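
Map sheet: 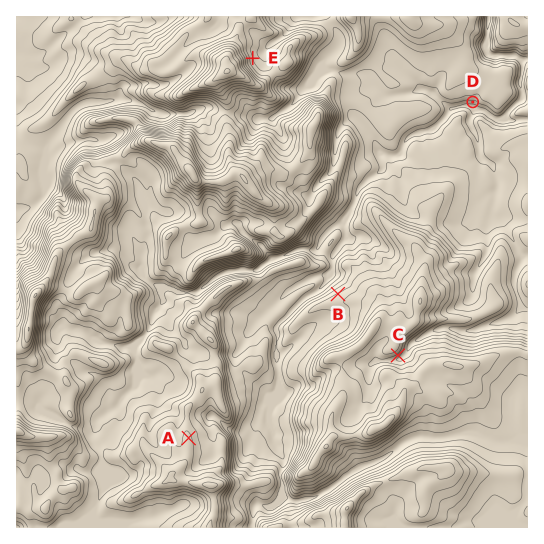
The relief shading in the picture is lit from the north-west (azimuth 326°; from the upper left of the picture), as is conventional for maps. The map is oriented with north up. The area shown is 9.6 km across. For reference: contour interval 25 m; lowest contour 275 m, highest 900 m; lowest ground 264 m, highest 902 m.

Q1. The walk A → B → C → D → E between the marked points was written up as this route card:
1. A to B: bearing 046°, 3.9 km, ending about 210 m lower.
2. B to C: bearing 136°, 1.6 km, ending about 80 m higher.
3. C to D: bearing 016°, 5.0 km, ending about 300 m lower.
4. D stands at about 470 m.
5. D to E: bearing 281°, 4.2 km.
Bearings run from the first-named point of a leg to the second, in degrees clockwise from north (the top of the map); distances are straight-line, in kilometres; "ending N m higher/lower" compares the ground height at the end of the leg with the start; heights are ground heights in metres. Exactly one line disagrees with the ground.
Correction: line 4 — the height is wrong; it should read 340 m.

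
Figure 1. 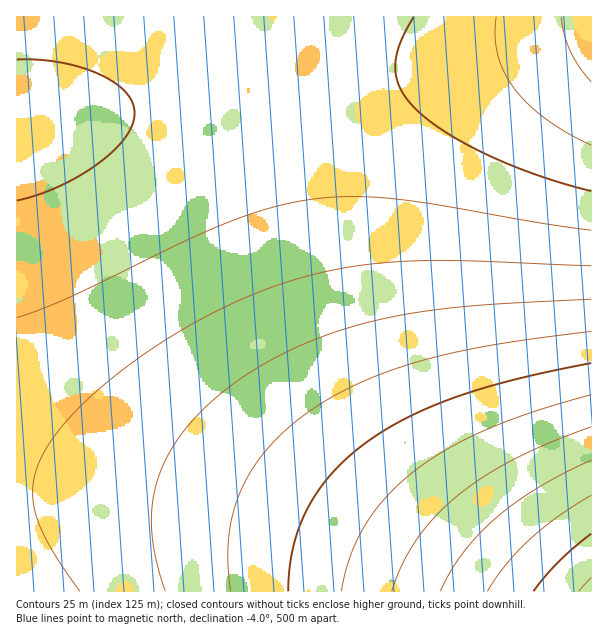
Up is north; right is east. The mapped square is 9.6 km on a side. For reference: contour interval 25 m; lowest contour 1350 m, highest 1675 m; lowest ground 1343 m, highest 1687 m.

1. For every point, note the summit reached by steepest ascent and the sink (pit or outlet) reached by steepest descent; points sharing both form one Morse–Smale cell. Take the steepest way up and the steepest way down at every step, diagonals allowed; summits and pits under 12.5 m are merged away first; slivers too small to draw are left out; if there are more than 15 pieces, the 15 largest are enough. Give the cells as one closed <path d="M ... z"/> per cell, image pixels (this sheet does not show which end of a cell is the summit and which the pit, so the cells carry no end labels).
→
<path d="M273 16l-257 1 0 474 68 2 48 5 101 18 103 31 108 45 95 0-65-51-54-55-38-49-30-54-24-62-21-81-17-94z"/><path d="M591 16l-317 1 16 129 17 94 21 81 24 62 30 54 38 49 54 55 36 30 30 21 52-1z"/><path d="M57 492l-41 0 1 100 427-1-108-44-85-27-96-20z"/>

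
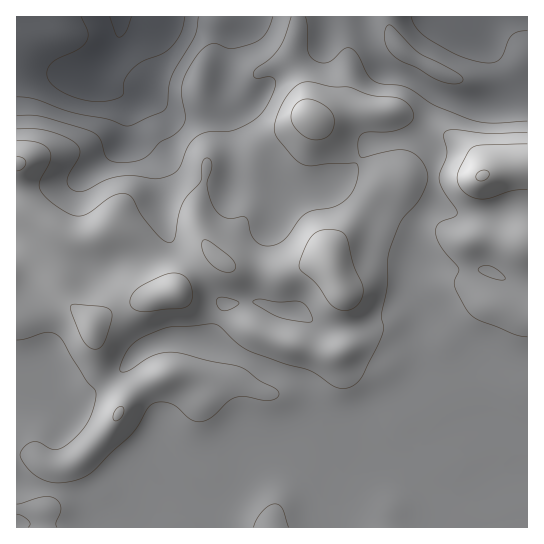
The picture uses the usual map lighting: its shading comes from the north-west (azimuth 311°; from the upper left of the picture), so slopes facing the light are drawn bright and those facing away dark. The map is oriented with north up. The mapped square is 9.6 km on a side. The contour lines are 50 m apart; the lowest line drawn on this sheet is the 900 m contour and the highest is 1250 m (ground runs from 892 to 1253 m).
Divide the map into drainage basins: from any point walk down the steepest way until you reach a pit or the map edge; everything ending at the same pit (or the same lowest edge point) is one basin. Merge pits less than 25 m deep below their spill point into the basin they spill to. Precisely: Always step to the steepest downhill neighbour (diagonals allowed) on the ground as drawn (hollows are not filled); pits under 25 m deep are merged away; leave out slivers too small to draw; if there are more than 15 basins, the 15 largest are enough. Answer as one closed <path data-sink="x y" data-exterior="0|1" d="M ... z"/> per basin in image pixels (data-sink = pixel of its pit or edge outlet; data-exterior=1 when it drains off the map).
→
<path data-sink="121 17" data-exterior="1" d="M297 16l-281 1 1 511 511-1 0-362-17 0-28 10-4-16-17-16-15-8-24-7-29-17-40 0-32 9-11-1-4-8-6-30-10-20 6-30z"/><path data-sink="479 17" data-exterior="1" d="M527 16l-229 0-1 15-6 30 10 20 6 30 4 8 11 1 32-9 40 0 29 17 24 7 15 8 14 12 7 12 0 7 2 1 16-7 27-5z"/>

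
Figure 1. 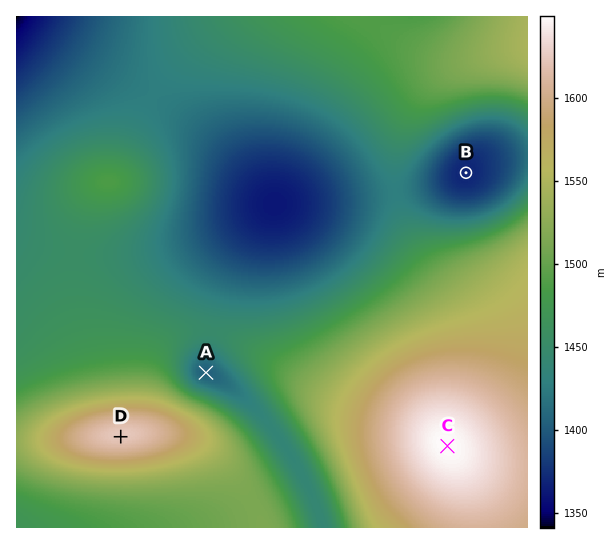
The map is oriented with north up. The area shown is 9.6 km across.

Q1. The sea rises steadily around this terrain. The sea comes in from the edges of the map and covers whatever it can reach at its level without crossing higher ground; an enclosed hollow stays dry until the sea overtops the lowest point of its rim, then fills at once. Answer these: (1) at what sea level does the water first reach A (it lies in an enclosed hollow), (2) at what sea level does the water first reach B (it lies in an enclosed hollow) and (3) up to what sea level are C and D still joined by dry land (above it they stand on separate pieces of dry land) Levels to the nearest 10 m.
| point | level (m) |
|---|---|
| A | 1440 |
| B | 1420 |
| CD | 1450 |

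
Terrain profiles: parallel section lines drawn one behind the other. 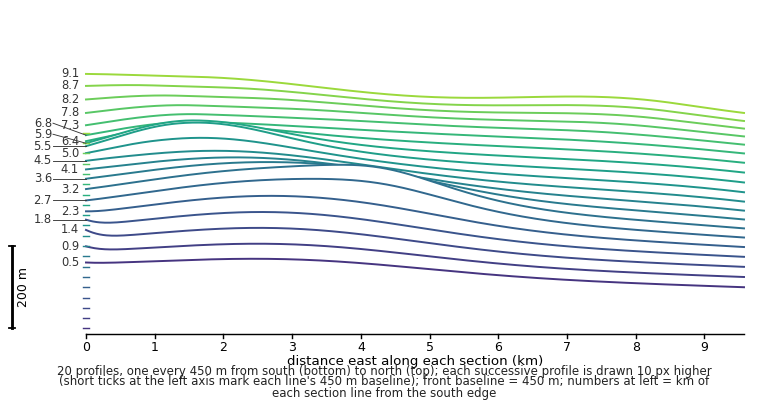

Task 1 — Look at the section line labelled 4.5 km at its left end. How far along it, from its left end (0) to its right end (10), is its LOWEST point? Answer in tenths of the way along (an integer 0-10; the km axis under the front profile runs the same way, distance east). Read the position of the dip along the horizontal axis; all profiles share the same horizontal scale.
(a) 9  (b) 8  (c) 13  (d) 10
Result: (d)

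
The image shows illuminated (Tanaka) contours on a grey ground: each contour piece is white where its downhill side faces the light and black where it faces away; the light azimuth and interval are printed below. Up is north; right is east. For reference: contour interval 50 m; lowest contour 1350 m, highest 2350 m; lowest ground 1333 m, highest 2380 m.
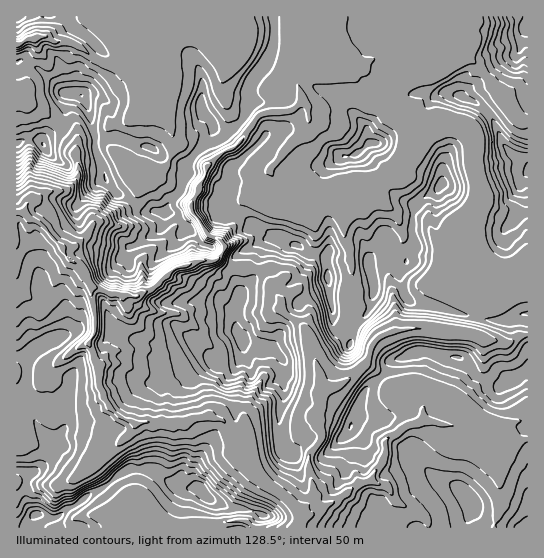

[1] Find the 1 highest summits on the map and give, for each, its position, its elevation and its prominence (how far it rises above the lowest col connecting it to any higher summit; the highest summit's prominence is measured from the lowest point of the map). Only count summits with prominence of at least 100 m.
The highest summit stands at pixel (441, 185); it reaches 2221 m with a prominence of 253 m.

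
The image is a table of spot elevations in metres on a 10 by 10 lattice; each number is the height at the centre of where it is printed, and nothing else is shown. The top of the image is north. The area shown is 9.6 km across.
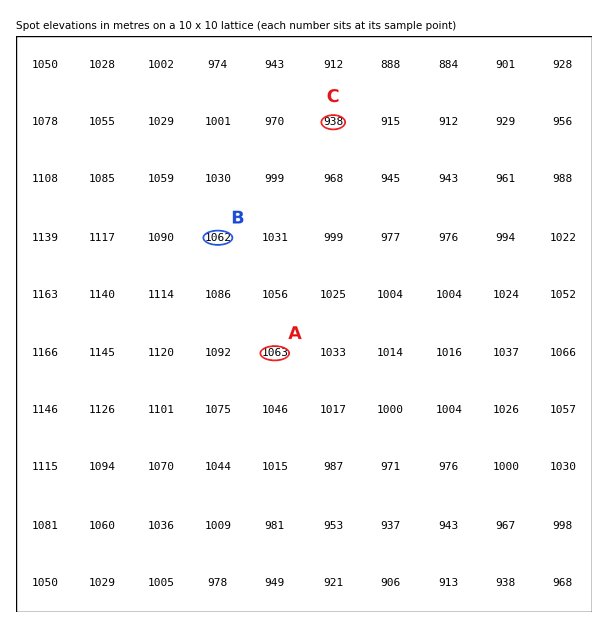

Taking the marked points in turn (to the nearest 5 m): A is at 1065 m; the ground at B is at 1060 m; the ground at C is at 940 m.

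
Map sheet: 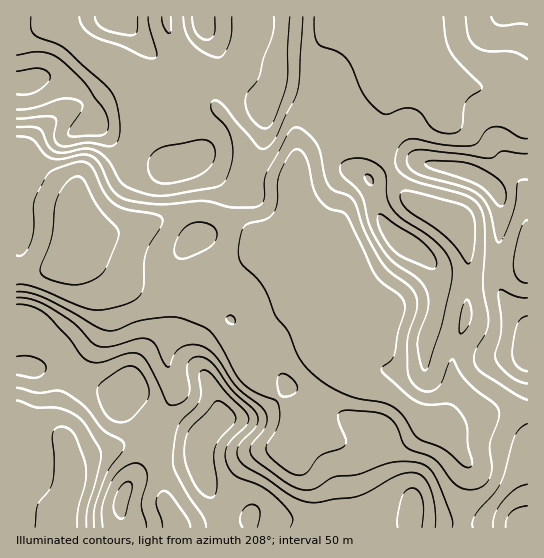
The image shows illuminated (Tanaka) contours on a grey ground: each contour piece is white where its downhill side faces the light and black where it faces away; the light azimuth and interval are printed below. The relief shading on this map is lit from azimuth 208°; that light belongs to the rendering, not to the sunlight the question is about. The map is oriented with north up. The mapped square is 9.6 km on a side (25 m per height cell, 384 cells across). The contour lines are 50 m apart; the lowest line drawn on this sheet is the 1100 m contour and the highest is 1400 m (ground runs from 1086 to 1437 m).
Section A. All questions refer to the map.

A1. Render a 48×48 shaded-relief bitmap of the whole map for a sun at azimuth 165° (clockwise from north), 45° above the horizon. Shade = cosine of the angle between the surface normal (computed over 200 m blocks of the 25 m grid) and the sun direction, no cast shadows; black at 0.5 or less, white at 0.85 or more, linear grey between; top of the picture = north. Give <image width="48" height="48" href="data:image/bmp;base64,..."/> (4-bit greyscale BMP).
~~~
<image width="48" height="48" href="data:image/bmp;base64,Qk32BAAAAAAAAHYAAAAoAAAAMAAAADAAAAABAAQAAAAAAIAEAAATCwAAEwsAABAAAAAAAAAAAAAAABEREQAiIiIAMzMzAERERABVVVUAZmZmAHd3dwCIiIgAmZmZAKqqqgC7u7sAzMzMAN3d3QDu7u4A////AJmql1WJqYmaqpmZmqmHeIiJiJqqmIdlZomql0RpqYmaqqmImZhmZneIiImpmHZUVYmrlzJIq6qqu6mHd2QzRVZnd4iYh2VDRImqqEElm7uqq6h2VDIjRVVVVmZ3dlQ0RZmaqWMSaauqqqhkMiNEVVVURERWZlVFVpmZmYUyNomZmphkM0VmZmZlQyI1Z3dmZ5mZmZdURXd3mqmHZWd3ZmZ3ZTElaIiHeJmZmZmYd4dmirzLupmHZniJmFM1eIh3eJqqqqq7qZhlaL3/7bqYiImaqHZniIh2d6q7u6vNy6lkNZze3LqZmZiHdniJmZh3ZrvM3Lq83LpjJGiIiaqqmHZDNXmqqqmYd8zd3LqavMp0NFUxJpq6l1QzRpvcuqqqqt3ty6l4m6h2VmMANpqphlVmebztyqu7zO3cupdmeId3d2MkZ4mHdniJqqzcurvM3bu7qXVEVmeHdkNXiId3d4mZmYq7qqu7zYiJmGQyNGiGQzWJmHd3iJiId3irqYmqqnd3h2UyJGiFMkeqmHiImZiHd2irqGZ3iIiId2VCJGd2RGmqqIiZmZmIh1abuGVWd5qYZVVURFZ2ZomqqYiZmZmZh0SLuXZmZoh1MjRVRFZnd4mZmYiJmZmZl1Rquod3djIQATVVVWZ3d3iJmYiJmZmZmXVpupiIZQAAJFZmZniIiHeIiIiZmZmZqpiKu5iIZAATVnd3d4mZqYh4iImZmZmavMuqupeIZWZneIiIiImqqqmHeJmZmZmavNy7qod4d7qZiIiIiImaq6qIiJmaqpmavd26mYZ5mcu6mIiId3iaq7qZiJmaqqmavNuXZ3Z6qru6mZmYh2Z5qqqqmZmZqqmaq5dUV3Z6uquqmZmZiGZniZqrupmImamZl0M0aIZ7u5qqmZmauph3d4m8zKmIiamIdCJGiYeLy5qqmZm83u25mJvN3bmImqmIZEaJq6mby6q6qZq97//+3MzMzKmZq8uZd4q83duru6u7qZm83e///ty6qqmZq8yqms3v//25q6q8y6mqu7zN7tupq7qYmrupm97//+uHnHm+/sqqmZmqvMuqrMuYiIhlerzcuoVWmni///26mIiImrqqvdyph3VEZ3dkMhJXdqq9///rmHd2eJmavd26mHZmZUIQABNmVOypz//rmHZmZniavd3LqZiZhkMiI0VmZv/IaLy6mId3dnibzd3Lqqqph2ZmZ3ZmeP/rhniZmYiImImqvN26qqmZh3eIiIdnif/9uYd4mZmZqZqpis25mZmIh3eJmId3ic3d25d4mZmaqqqoZ7y5iZiIiIiIiIiIiKq7uXZomaqqqqqYd5upiIiIiIiIiJmYiHeIdlV4mrqpiaqYh5qpiIiZmZmZmaqqmEVVVWeaq7qHiqmZiIqpiIiZmZmZmqu7qUMzRoq8zLl4rMqZiIqph4iZmZmZmrvMumVEaKzd3Kd5vcupmIqph4iZmZmZmavMy5h3ibze25iIq7qpmJqqmIiZmZmZiJqru6mIiavdyoiIiqqZmZqqmImZmZmZiImquw=="/>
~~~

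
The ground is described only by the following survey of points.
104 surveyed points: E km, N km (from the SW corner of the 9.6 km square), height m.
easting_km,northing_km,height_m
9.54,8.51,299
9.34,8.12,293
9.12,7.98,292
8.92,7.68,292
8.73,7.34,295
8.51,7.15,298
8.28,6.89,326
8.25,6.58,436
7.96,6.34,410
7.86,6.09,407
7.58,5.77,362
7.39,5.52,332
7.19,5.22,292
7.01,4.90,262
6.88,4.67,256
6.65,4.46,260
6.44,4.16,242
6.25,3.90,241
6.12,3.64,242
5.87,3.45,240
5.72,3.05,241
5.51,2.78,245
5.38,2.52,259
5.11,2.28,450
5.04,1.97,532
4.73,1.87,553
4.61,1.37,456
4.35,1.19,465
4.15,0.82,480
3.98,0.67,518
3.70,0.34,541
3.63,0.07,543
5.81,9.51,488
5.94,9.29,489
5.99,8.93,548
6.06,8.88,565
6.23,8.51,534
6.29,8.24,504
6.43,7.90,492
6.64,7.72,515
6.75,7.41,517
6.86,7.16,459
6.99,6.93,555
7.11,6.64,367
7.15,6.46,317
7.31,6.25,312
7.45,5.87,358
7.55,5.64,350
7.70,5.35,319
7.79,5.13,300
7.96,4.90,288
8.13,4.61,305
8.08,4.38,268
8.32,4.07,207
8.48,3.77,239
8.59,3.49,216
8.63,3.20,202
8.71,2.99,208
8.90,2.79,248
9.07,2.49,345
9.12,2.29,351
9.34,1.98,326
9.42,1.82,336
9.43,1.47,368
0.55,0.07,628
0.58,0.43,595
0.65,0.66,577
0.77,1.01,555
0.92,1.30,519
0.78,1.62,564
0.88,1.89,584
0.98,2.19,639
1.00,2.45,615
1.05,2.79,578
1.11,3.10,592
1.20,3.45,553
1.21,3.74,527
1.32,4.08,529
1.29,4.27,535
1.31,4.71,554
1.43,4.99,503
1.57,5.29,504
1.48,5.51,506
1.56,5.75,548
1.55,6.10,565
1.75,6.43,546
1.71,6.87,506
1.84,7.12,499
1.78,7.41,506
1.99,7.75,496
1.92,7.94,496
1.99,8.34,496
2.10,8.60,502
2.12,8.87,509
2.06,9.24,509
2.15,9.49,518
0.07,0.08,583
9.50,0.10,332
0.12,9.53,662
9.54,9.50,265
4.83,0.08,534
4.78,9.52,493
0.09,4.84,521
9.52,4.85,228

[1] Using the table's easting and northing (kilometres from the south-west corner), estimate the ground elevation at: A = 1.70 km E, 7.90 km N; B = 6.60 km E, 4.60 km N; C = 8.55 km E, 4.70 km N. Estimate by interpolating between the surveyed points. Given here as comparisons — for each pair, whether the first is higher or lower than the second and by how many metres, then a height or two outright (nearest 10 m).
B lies lower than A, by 240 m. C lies lower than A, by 220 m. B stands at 260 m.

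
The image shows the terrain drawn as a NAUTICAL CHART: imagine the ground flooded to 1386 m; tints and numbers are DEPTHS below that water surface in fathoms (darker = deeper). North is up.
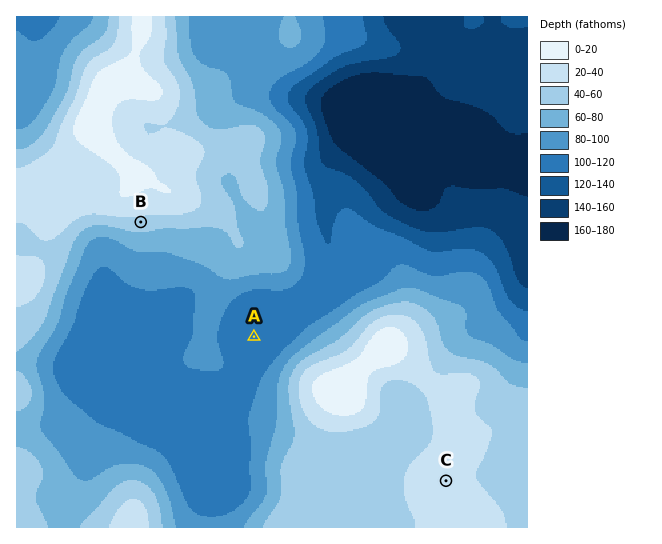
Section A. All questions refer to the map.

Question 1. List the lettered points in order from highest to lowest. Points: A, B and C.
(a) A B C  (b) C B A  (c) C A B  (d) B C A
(b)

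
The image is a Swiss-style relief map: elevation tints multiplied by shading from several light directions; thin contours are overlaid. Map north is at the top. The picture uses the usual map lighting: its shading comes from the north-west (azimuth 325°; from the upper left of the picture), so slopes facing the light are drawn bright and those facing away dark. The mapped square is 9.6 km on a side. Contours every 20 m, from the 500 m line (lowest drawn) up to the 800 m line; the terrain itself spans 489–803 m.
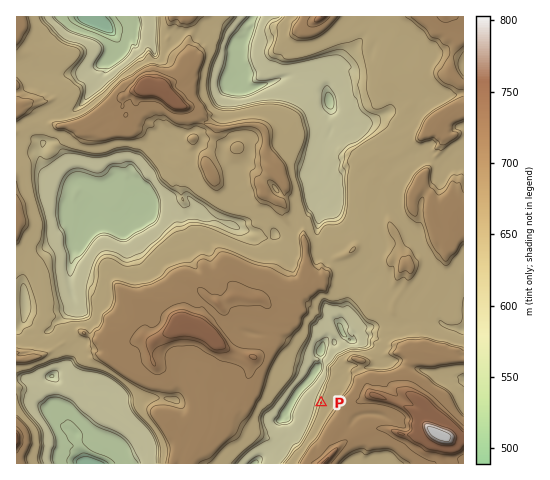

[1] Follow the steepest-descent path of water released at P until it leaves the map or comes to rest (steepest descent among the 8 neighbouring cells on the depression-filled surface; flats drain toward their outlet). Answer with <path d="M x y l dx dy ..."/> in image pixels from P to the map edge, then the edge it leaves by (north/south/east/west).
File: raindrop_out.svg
<path d="M321 403l-10 0-5-4-2 4 0 2-3 4-3 10 0 6-18 17-1 3 1 4-3 4-1-1-6 0-5 4-3 2-7 5"/>
exit: south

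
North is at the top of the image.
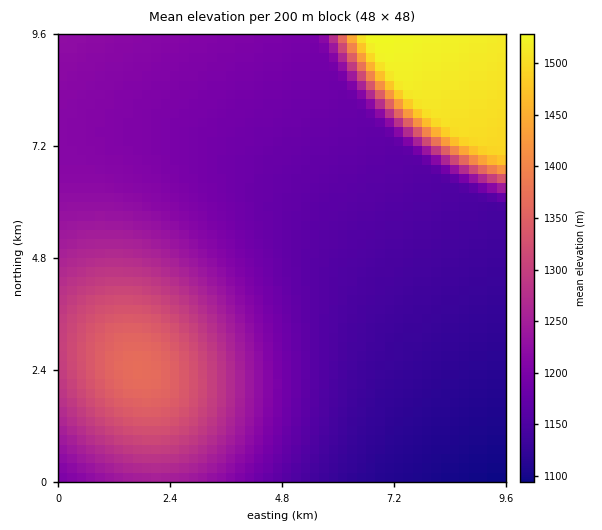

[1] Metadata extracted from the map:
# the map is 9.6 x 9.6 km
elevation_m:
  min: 1090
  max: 1530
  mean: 1220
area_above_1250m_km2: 25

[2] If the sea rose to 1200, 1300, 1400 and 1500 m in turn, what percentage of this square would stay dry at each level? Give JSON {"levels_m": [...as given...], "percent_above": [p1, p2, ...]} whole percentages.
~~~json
{"levels_m": [1200, 1300, 1400, 1500], "percent_above": [49, 18, 7, 5]}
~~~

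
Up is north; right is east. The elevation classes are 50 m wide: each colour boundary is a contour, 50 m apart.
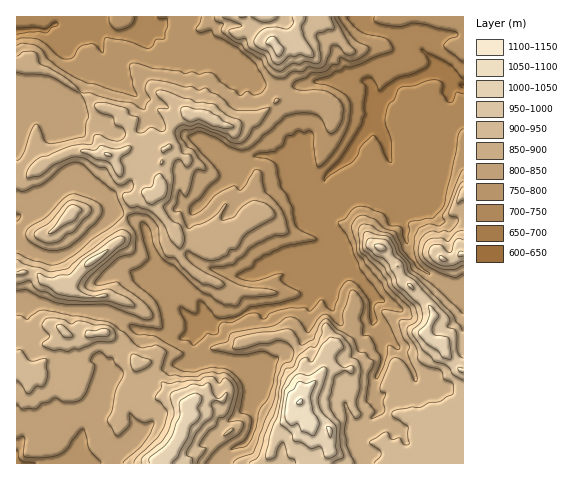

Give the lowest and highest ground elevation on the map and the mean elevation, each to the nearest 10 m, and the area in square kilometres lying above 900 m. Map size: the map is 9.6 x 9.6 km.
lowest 650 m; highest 1100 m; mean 840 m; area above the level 21.2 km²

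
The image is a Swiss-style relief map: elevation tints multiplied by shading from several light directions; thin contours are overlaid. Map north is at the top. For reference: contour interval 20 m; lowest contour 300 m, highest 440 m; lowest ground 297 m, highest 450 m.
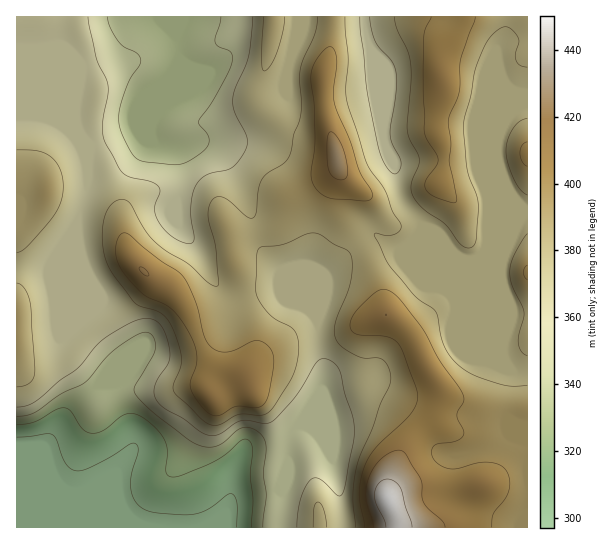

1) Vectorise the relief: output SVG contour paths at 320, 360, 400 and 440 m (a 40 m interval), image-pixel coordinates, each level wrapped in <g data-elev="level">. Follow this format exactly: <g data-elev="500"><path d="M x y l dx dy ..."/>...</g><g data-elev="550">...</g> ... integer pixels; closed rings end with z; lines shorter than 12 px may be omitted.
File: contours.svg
<g data-elev="320"><path d="M17 425l17-3 21-12 10-2 6 4 12 18 6 3 5 0 11-3 18-15 7-2 7 1 14 10 13 14 3 12-1 22 3 4 4 1 9-2 31-13 13-8 15-13 6-2 4 4 2 7-3 24 3 25-2 28"/></g><g data-elev="360"><path d="M17 407l12-2 10-6 20-18 19-13 18-22 10-9 24-14 13-4 10 0 7 6 5 9 4 15 0 13-11 16-3 8-1 7 2 6 9 9 18 11 18 13 8 3 10-1 22-13 8-1 16 4 8-3 23-26 21-33 5-3 7 1 8 6 4 8 4 19 9 28 0 10-1 12-8 43-3 8-3 2-2-1-18-16-4-1-4 1-5 7-5 12-3 13-1 16"/><path d="M253 17l-5 40-13 32-2 10 2 14 12 24 0 9-6 12-8 9-6 3-20 5-6 4-5 6-4 10-1 14 3 30-1 3-4 2-8-3-10-5-7-7-6-8-3-12 5-16-2-7-7-4-20-4-8-5-4-6-14-25-2-8-1-9 6-30 0-9-2-8-10-20-8-41"/><path d="M370 17l1 10 4 14 4 6 12 14 5 12 0 18-6 43 2 9 7 14 2 6-2 8-4 3-4-2-5-6-8-20-11-57-7-72"/></g><g data-elev="400"><path d="M492 527l1-13 12-15 4-8 1-9-3-9-5-7-9-3-14 0-20 5-8 1-9-3-8-7-3-6 3-7 4-2 19-3 6-6 0-5-6-15 1-4 5-9 0-7-5-9-19-27-20-35-22-28-7-5-7-2-9 4-17 17-6 9 0 10 3 4 4 2 27 1 6 2 6 4 7 12 12 33 2 11-2 8-5 8-34 33-12 18-4 14-2 15 6 33"/><path d="M213 415l8 0 14-8 20 1 8-3 5-10 5-22 1-14-2-8-6-7-8-3-7 1-22 10-10-1-8-4-7-10-8-34-13-26-5-6-31-21-17-15-4-2-4 0-4 5-2 9 0 10 3 9 8 11 14 15 6 5 22 10 9 8 7 11 9 16 3 13-1 11-6 16 1 7 10 17 6 6z"/><path d="M527 265l-2 3-2 5 2 4 2 3"/><path d="M360 201l10-1 2-2 0-4-12-23-10-30-15-35-2-15 4-33-3-9-3-2-2 0-6 4-6 8-6 15 3 31 1 32-4 34 1 8 5 11 9 7 8 2z"/><path d="M527 142l-5 3-2 8 2 8 5 5"/><path d="M431 17l-6 12-1 8 0 93 2 8 10 16 2 7-2 5-10 13-1 7 2 5 6 5 21 7 2-1 1-4-8-36 2-19-3-22 11-30 2-33 14-41"/></g><g data-elev="440"><path d="M412 527l-11-39-6-6-8-3-5 2-4 3-4 11 2 8 8 16 2 8"/></g>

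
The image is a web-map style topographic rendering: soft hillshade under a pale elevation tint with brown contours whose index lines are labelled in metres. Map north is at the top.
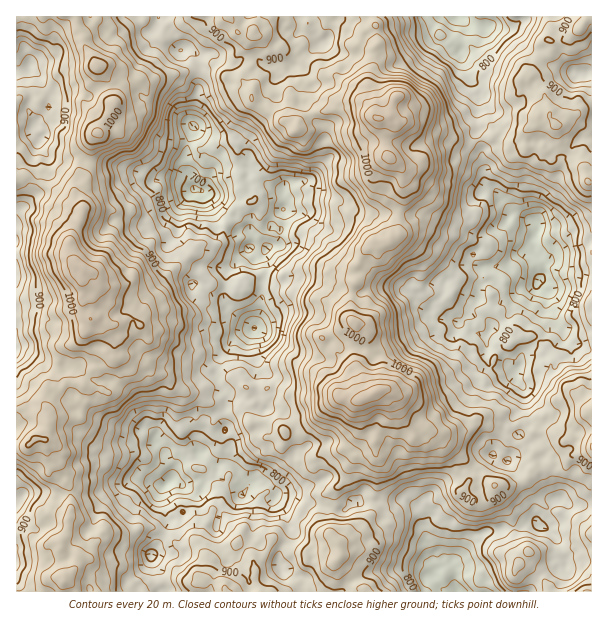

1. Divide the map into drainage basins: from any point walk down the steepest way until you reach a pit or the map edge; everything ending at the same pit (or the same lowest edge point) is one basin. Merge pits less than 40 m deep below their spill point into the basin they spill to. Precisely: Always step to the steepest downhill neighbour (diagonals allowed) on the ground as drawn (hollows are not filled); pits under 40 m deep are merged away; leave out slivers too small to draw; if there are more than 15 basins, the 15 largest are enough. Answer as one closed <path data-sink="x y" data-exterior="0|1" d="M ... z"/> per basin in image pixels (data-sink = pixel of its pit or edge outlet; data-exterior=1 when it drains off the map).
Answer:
<path data-sink="194 189" data-exterior="0" d="M257 16l-181 1 3 12 5 7 1 11 12 19-1 11-11 21 0 4 12 18 1 12-6 6-2 21-6 14 1 10-6 9 3 24-12 23 0 15 2 4 12 11 0 43 6 7 6 0 14 7 5 10-1 20 27 2 7 5 7 10 10 3 9 10 11 6 13 4 9 6 17-6 10 1 10 11 7 14 30 6 3 4-1 18 10 10 10 2 8-2 12-8 22-4 9-8 6-14-4-12 0-10 3-4-8 0-12-4-34 0-15-2-21-6-23 0-6-8-6-2-21-5-18-9-25 2-19-15-1-10-11-17 3-7 5-4 12-3 29 0 10-7 2-4 0-6 10-11-13-10-14-6-7 1 21-20 7-3 11 2 5-4 12-30 22-12 0-20 18-21 8-16 10-10 5-2-7-9-7-2-6-6-18-8-5-7 0-10-8-8 0-4 8-14-4-21 6-12z"/><path data-sink="539 279" data-exterior="0" d="M389 120l-4 18 1 15 14 14 3 6 0 30-5 10 0 20-9 8-11 1-14 10-9 15 0 17-5 13 2 24 14 8 2 12 0 12-10 13 8 26 6 2 9-4 6 0 5 2 5 16 11 18 3 4 15-3 8 6 22 26 2 11 10 9 0 3 14-1 12 5 18 0 12-5 10-12 9 0 11-7 37-12 1-267-4-3-5-13-23-23-3-14-1 11-7 7-7 2-6-4-9 0-2-13-9 9-10 0-12-6-23 8-7 0-23-11-13-1-20-10-15 0z"/><path data-sink="167 483" data-exterior="0" d="M137 356l-23 1 6 15-2 9-10 11-10-4-12-2-4 13 0 11-4 8-24-2-6 7 0 9-4 6 4 12 16 20 2 12 4 7 2 20-4 9 0 10-7 14 0 4 5 6 11 2 3 5 9 0 10 9 20-2 24 23 7-5 20-4 15 0 7 3 9-1 9-7 5-11 6-4 10 0 5 6 0 10-9 16 6 0 12-10 9-4 0-15 12-11 7-12 17 12 15 1 3 3 7-3 12 0 9 5 4-3-2-12-7-7 0-24 3-8 0-12 10-12 10-22 14-8 6-7 8-20 8-9 0-7-10-15-6 0-12 6-6 6 0 10 4 9-2 9-13 16-22 4-12 8-15 2-13-12 1-18-8-5-25-5-7-14-10-11-10-1-17 6-9-6-13-4-11-6-9-10-10-3-11-13z"/><path data-sink="458 591" data-exterior="1" d="M387 390l-11 2 4 0 6 9 4 6 0 7-8 9-8 20-6 7-11 4-7 8-6 18-10 12 0 12-3 8 0 24 7 7 2 8 0 6-3 3 13 13 5 9 7 7 4 3 226-1-1-141-37 12-11 7-9 0-13 13-9 4-17 0-2 6-5 6-15 2-11-9 2-2 4-10-10-9-2-11-10-9-6-10-14-13-15 3-8-10-11-27z"/><path data-sink="248 249" data-exterior="0" d="M360 102l-15 1-12 6-18 3-15 9-4 8-16 14-8 16-18 21 0 20-22 12-12 30-5 4-11-2-7 3-19 19 25 10 9 8 16 2 14 0 16-10 20 2 6-4 25-6 11 0 7 3 20 0 5 4 2 7 1-15 9-15 8-6 6-4 8 0 11-6 1-23 5-10 0-30-3-6-14-14-1-15 3-18-2-2-9 0-5-8z"/><path data-sink="459 17" data-exterior="1" d="M549 16l-177 0 0 4 4 6 2 18-5 7 0 14-5 13 0 9 6 18 0 11 3 2 10 0 6 4 15 0 20 10 18 2 18 10 7 0 23-8 12 6 13-2 7-9 12-9 3-6-3-14-18-13 0-6 5-7 5-2 5-11 17-13 0-8-4-3 4-6z"/><path data-sink="254 329" data-exterior="0" d="M320 268l-18 2-18 4-6 4-20-2-16 10-32-3-10 10 0 6-6 8-18 5-24 0-8 2-5 10 11 17 1 10 19 15 25-2 18 9 21 5 6 2 6 8 23 0 21 6 49 2 12 4 9 0 6-2-6-5-4-6-6-21-26-25 0-4 28-14-2-26 5-15-3-7-5-4-20 0z"/><path data-sink="30 66" data-exterior="0" d="M75 16l-59 1 0 163 11-4 14 6 16 10 17 16 7 4 1-8-3-4 0-8 6-9-1-10 6-14 1-16 3-8 4-3-1-12-12-18 0-4 11-21 1-11-12-19-1-11z"/><path data-sink="17 350" data-exterior="1" d="M27 176l-4 0-7 6 0 226 17 4 9 4 5 6 2-11-5-7 0-8 6-6 6 1 10-7-8-12 3-19 7-7 12-7 10-18 0-3-6-6 0-43-12-11-2-4 0-15 12-26-8-5-17-16z"/><path data-sink="321 42" data-exterior="0" d="M371 16l-113 0-5 19-5 7 4 21-8 14 0 4 8 8 1 13 4 4 18 8 21 16 4-9 15-9 7-1-18-15 2-9 14-9 15-2 10 8 12 4 5 11 10 9 2 7 0-10-6-18 0-9 5-13 0-14 3-6-14-9 12-10z"/><path data-sink="17 503" data-exterior="1" d="M44 439l-9 0-9 7-10 1 1 145 27 0 6-12 14-2-3-14 0-22 7-14 0-10 4-9-2-20-4-7-2-12-6-9-9-8z"/><path data-sink="585 74" data-exterior="0" d="M591 19l-6 1-3 7-13 11-17 4 0 8-17 13-6 12 13 17 8 25 7 9 27-17 8-1z"/>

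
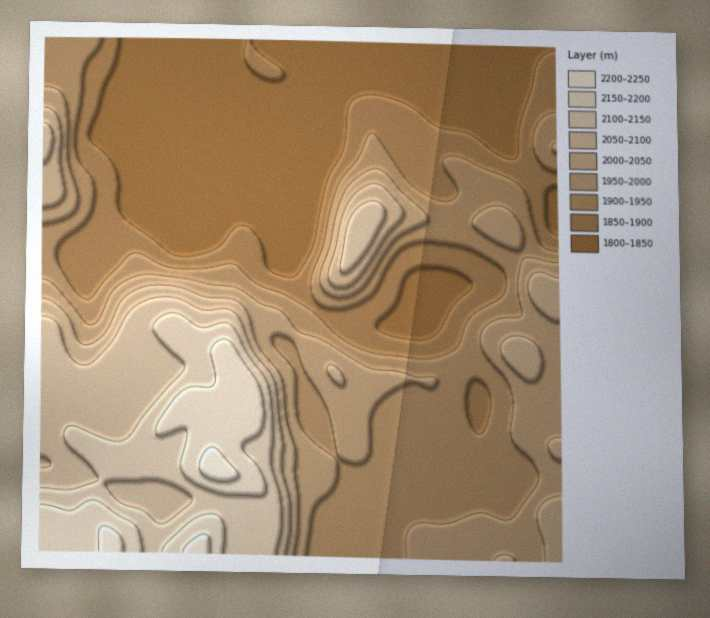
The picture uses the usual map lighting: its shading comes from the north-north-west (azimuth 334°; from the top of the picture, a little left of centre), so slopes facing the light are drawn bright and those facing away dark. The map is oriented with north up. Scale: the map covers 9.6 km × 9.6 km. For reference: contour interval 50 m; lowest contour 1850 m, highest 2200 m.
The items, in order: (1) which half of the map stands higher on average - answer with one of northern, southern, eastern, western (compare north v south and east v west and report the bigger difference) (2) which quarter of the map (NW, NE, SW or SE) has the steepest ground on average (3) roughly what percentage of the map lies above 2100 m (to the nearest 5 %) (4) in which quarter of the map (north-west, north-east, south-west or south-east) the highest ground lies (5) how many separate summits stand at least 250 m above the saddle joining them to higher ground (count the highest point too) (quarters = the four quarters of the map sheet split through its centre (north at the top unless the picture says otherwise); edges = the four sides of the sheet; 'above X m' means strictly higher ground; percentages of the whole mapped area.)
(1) The southern half stands higher on average than the northern half.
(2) Slopes are steepest in the south-west quarter.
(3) Roughly 15 % of the ground is higher than 2100 m.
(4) Look to the south-west quarter for the highest ground.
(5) Counting only tops that stand 250 m proud, the map has 1 summit.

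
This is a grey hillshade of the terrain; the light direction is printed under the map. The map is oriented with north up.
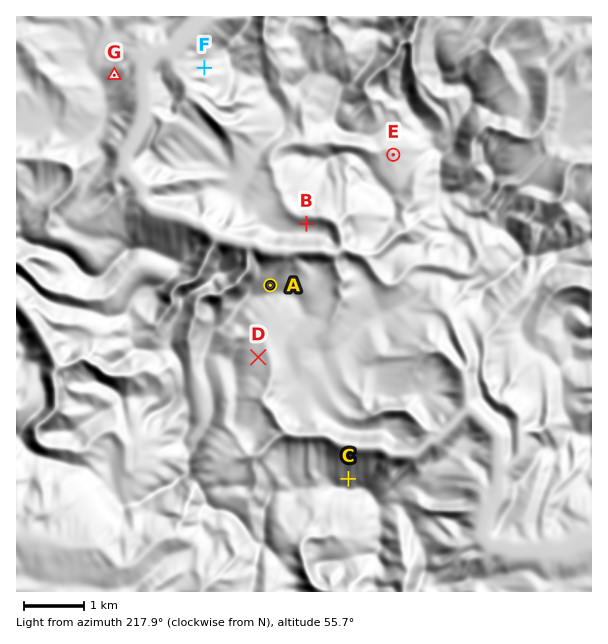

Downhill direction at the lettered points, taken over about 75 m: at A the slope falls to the N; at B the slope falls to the N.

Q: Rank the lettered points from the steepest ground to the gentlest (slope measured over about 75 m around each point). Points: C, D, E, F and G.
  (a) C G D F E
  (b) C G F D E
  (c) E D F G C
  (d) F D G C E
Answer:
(b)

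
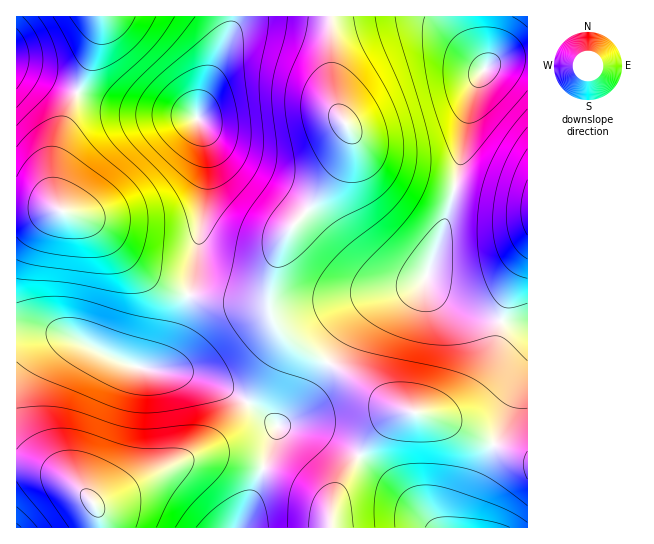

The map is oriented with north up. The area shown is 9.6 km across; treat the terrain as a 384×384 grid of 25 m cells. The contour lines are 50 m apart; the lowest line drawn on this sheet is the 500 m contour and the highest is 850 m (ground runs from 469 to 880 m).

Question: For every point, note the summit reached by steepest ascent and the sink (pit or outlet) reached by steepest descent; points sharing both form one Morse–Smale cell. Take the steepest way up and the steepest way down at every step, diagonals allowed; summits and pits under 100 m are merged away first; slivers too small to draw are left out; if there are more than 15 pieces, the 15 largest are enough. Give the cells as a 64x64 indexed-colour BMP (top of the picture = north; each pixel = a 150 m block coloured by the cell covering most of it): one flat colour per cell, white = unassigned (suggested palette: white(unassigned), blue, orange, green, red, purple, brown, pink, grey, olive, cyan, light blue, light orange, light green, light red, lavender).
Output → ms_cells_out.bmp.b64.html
<image width="64" height="64" href="data:image/bmp;base64,Qk12CAAAAAAAAHYAAAAoAAAAQAAAAEAAAAABAAQAAAAAAAAIAAATCwAAEwsAABAAAAAAAAAA////ALR3HwAOf/8ALKAsACgn1gC9Z5QAS1aMAMJ34wB/f38AIr28AM++FwDox64AeLv/AIrfmACWmP8A1bDFAMzMzMzMwiIiIiIiIiIiRERERERIiIiIiIiIiIiIiIiIzMzMzMwiIiIiIiIiIiJEREREREiIiIiIiIiIiIiIiIjMzMzMzCIiIiIiIiIiIiRERERESIiIiIiIiIiIiIiIiMzMzMzCIiIiIiIiIiIiJEREREREiIiIiIiIiIiIiIiIzMzMzCIiIiIiIiIiIiIiRERERESIiIiIiIiIiIiIiIjMzMzCIiIiIiIiIiIiIiJEREREREiIiIiIiIiIiIiIiMzMwiIiIiIiIiIiIiIiIiRERERESIiIiIiIiIiIiIiIzCIiIiIiIiIiIiIiIiIiJEREREREiIiIiIiIiIiIiIgiIiIiIiIiIiIiIiIiIiIkRERERERIiIiIiIiIiIiIiCIiIiIiIiIiIiIiIiIiIiJEREREREiIiIiIiIiIiIgRIiIiIiIiIiIiIiIiIiIiIkRERERERIiIiIiIiIiIEREiIiIiIiIiIiIiIiIiIiIiRERERERESIiIiIiIgRERESIiIiIiIiIiIiIiIiIiIiIkREREREREiIiIiIERERERIiIiIiIiIiIiIiIiIiIiIkRERERERERIiIiBEREREREiIiIiIiIiIiIiIiIiIiIkRERERERERERIERERERERESIiIiIiIiIiIiIiIiIiJEREREREREREQRERERERERERIiIiIiIiIiIiIiIiIiJEREREREREREEREREREREREREiIiIiIiIiIiIiIiIiREREREREREREERERERERERERESIiIiIiIiIiIiIiIkRERERERERERBERERERERERERERIiIiIiIiIiIiIkRERERERERERERBEREREREREREREREiIiIiIiIid3dEREREREREREREQRERERERERERERERESIiIiIiInd3d3REREREREREREQRERERERERERERERERIiIiIiJ3d3d3dEREREREREREEREREREREREREREREREiIiIid3d3d3d3RERERERERBERERERERERERERERERESIid3d3d3d3d3dERERERERBERERERERERERERERERERd3d3d3d3d3d3d0RERERERBERERERERERERERERERERZ3d3d3d3d3d3d3dEREREREEREREREREREREREREWZmZnd3d3d3d3d3d3d0REREREQRERERERERERERERFmZmZmd3d3d3d3d3d3d3REQzMzRBERERERERERERERZmZmZmZ3d3d3d3d3d3d3VTMzMzMzEREREREREREREWZmZmZmZnd3d3d3d3d3d1VVMzMzMzMREREREREREREWZmZmZmZmd3d3d3d3d3dVVVUzMzMzMxERERERERERERZmZmZmZmZ3d3d3d3d3dVVVVTMzMzMzEREREREREREREWZmZmZmZnd3d3d3d3dVVVVVMzMzMzMxERERERERERERZmZmZmZmd3d3d3d3dVVVVVVTMzMzMzERERERERERERFmZmZmZmZ3d3d3d3dVVVVVVVMzMzMzMRERERERERERERZmZmZmZnd3d3d3dVVVVVVVUzMzMzMzERERERERERERFmZmZmZmd3d3d3dVVVVVVVVTMzMzMzMREREREREREREWZmZmZmZ3d3d3dVVVVVVVVVMzMzMzMzERERERERERERFmZmZmZnd3d1VVVVVVVVVVUzMzMzMzMxEREREREREREWZmZmZmqqqlVVVVVVVVVVVTMzMzMzMzMRERERERERERZmZmZmaqqqVVVVVVVVVVVVUzMzMzMzMzEREREREREREWZmZmZqqqpVVVVVVVVVVVVTMzMzMzMzMxERERERERERZmZmZmqqqlVVVVVVVVVVVVMzMzMzMzMzERERERERERFmZmZmaqqqVVVVVVVVVVVVUzMzMzMzMzMxEREREREREWZmZmZqqqpVVVVVVVVVVVVTMzMzMzMzMzMRERERERERZmZmZmqqqlVVVVVVVVVVVVMzMzMzMzMzMxEREREREREWZmZmaqqqVVVVVVVVVVVVUzMzMzMzMzMzMRERERERERZmZmZqqqpVVVVVVVVVVVVTMzMzMzMzMzMxERERERERFmZmZmqqqqVVVVVVVVVVVTMzMzMzMzMzMzEREREREREWZmZmaqqqpVVVVVVVVVVVMzMzMzMzMzMzERERERERERZmZmZqqqqlVVVVVVVVVVkzMzMzMzMzMzMRERERERERFmZmZmqqqqpVVVVZmZmZmTMzMzMzMzMzMRERERERERERZmZmaqqqqlVZmZmZmZmZMzMzMzMzMzMxERERERERERFmZmZqqqqqqZmZmZmZmZmTMzMzMzMzMzEREREREREREWZmZmqqqru5mZmZmZmZmZMzMzMzMzMzERERERERERERFmZmaqq7u7uZmZmZmZmZkzMzMzMzMzMREREREREREREWZmZru7u7u5mZmZmZmZmZMzMzMzMzMxERERERERERERFmZmu7u7u7mZmZmZmZmZkzMzMzMzMzEREREREREREREd1ma7u7u7u5mZmZmZmZmZMzMzMzMzMREREREREREREd3d3bu7u7u7mZmZmZmZmZkzMzMzMzMxERERERERERER3d3du7u7u7uZmZmZmZmZmZMzMzMzMzERERERERERERHd3d27u7u7u5mZmZmZmZmZkzMzMzMzMREREREREREREd3d3bu7u7u7uZmZmZmZmZmTMzMzMzMxERERERERERER3d3d"/>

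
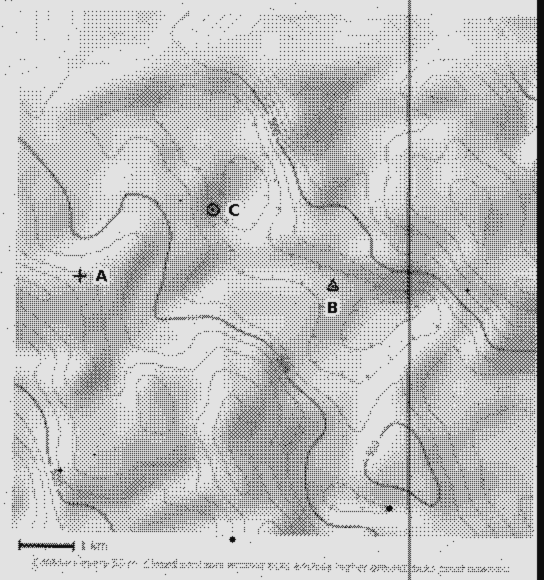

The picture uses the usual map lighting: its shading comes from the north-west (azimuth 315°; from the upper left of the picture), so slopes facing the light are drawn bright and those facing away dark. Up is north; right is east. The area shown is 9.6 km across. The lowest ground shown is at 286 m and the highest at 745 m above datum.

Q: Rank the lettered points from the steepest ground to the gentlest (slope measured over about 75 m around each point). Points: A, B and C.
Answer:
C A B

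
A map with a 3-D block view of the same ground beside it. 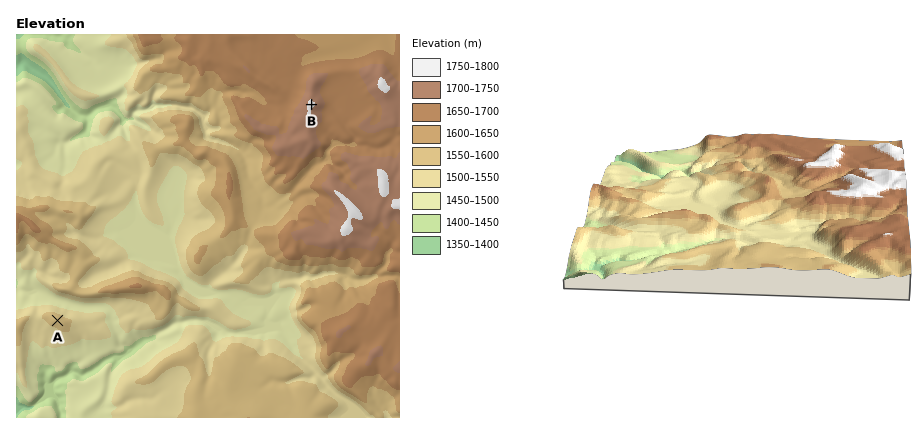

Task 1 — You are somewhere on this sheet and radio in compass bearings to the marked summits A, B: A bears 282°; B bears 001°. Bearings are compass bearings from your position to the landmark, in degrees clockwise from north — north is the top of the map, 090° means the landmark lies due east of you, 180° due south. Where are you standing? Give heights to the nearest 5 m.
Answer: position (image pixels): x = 307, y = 373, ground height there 1540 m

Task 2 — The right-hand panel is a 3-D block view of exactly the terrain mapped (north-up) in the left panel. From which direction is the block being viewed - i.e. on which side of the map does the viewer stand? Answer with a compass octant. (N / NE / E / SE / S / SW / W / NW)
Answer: S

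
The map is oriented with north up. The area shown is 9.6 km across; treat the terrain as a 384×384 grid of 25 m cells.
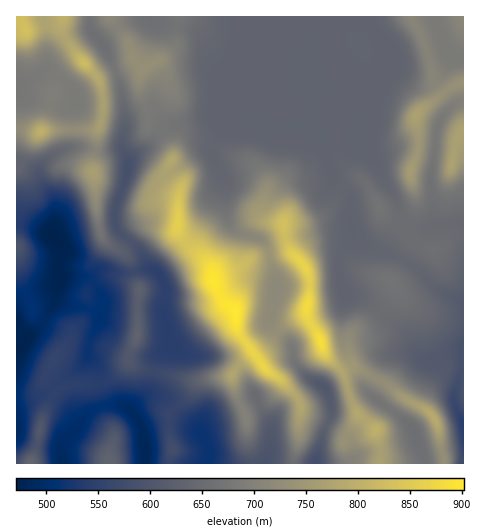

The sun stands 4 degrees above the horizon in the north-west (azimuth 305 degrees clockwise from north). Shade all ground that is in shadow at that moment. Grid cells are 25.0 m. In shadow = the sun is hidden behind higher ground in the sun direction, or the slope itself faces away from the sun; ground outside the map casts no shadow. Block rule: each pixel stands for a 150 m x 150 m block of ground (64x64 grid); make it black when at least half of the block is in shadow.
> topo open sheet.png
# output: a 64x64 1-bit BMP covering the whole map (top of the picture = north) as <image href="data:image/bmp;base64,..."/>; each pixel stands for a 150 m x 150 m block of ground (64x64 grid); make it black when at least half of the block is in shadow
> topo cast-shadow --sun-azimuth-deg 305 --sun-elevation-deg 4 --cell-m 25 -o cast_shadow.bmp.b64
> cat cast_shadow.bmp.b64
<image width="64" height="64" href="data:image/bmp;base64,Qk0+AgAAAAAAAD4AAAAoAAAAQAAAAEAAAAABAAEAAAAAAAACAAATCwAAEwsAAAIAAAAAAAAA////AAAAAAAfw/PgOPwP9x+D88B8/YfnH4PxgHz9D8cfg+GAfPwfhx+BwcB8/A8PD4GBwHz+Dw8PgAHwfn4HzweAAfh+fh+PB78AeHx+fg8DHwB4/P7+DwAGADHz/P4/AABwAe/9//8AAPABz/3/+wAA8ACP////AMB+AB////gA4H8AH8//+ADgfwA/z//wAOB+AH+P/8MAYH4A/4//gABgPgD/H/8AEAA+AP4//gAQAD4A/j/8AAAAPgD+P/gAAAA8AP4/8AAeADgA/j/wAH8AMAf+P/AA/wAYB/4/4AD/AHgH/D/gAP4A+AJ4f+AA/A/wADB/wAD8D+AAAH+AAHwP4AAA/wAAfg/B/4H/AAB+D4H/gfwAAH8PAf8B+AAAfw8B/wHwAAN/HwH/AOAAPz8fgf4AwAB/Px+A/gAAAH//H4D+AIAAf/8fgPwAgAD78g/AeAAAAHtxD+PwAAAAe3/P4eAAAAB5f8/xwAAAADk/z/DAAAAAOB/f8MAAAAA4Dw/wAAAAADgAD/AgAAAAfAAP+PAAAAB8AAfw8AAAAD4AB+HwAAAAHwAH8fAAAAAHAA+58AAAAAMADznwAAAAAAOeO+AAAAAADz4f4AAAAAA/PgfgAAAAAP4+A+AAAAAA/jwAwAAAAAB8/ACAAAAAADnwAAAAAAAAMeAAAAAAAABx4YAAAAAAAA=="/>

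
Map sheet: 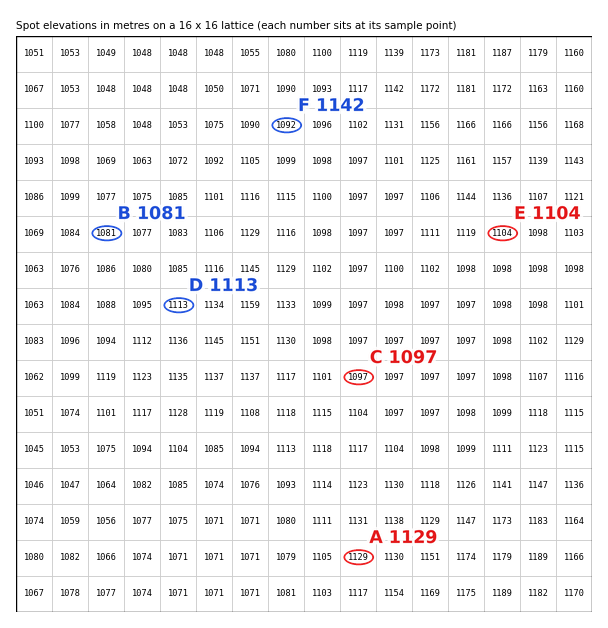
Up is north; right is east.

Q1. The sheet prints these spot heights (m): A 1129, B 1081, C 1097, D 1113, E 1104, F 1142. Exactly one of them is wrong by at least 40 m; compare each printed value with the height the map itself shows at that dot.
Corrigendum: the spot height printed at F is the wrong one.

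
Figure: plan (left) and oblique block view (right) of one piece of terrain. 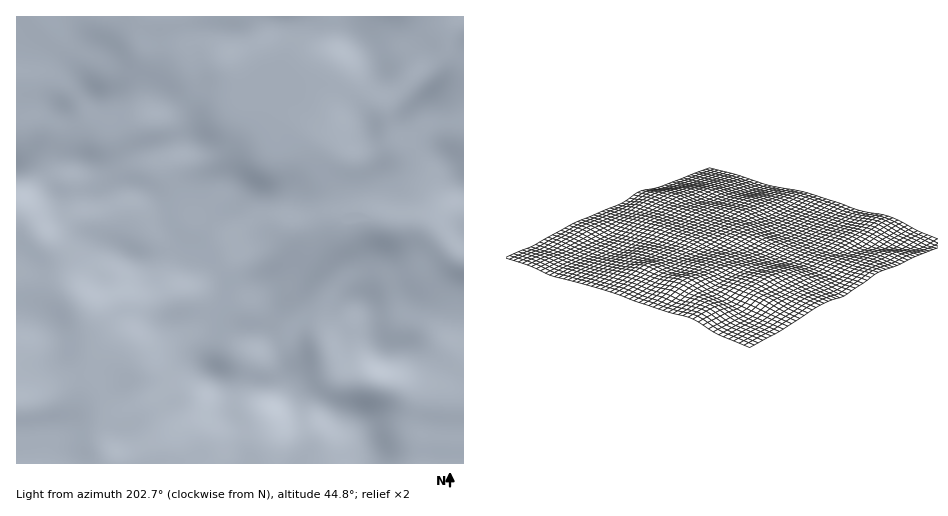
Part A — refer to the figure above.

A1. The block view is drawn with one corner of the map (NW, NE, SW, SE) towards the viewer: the SE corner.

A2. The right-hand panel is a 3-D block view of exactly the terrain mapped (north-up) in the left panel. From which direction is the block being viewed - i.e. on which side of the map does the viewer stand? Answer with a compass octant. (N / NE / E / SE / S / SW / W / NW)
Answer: SE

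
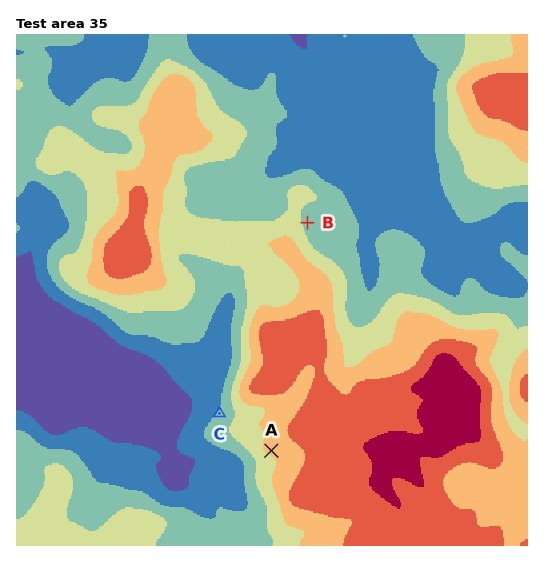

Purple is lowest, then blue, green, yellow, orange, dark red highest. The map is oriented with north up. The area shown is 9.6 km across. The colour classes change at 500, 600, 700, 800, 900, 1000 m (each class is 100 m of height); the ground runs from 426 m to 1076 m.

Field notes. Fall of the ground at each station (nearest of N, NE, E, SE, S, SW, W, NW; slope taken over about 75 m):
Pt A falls SW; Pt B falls E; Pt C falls NW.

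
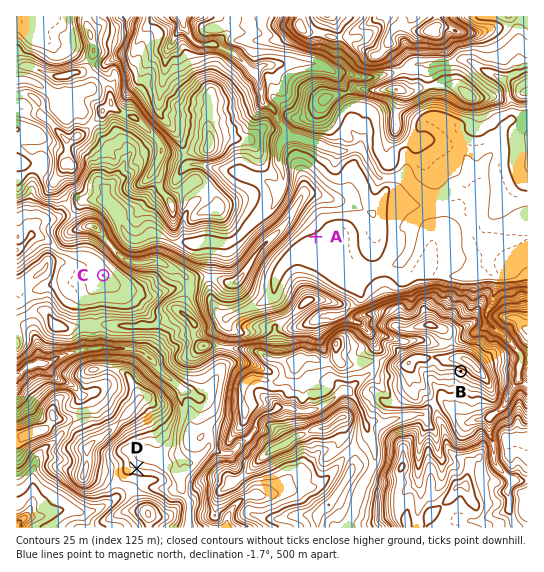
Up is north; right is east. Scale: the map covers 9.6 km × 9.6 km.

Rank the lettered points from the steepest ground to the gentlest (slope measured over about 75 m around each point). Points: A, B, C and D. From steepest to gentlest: B D A C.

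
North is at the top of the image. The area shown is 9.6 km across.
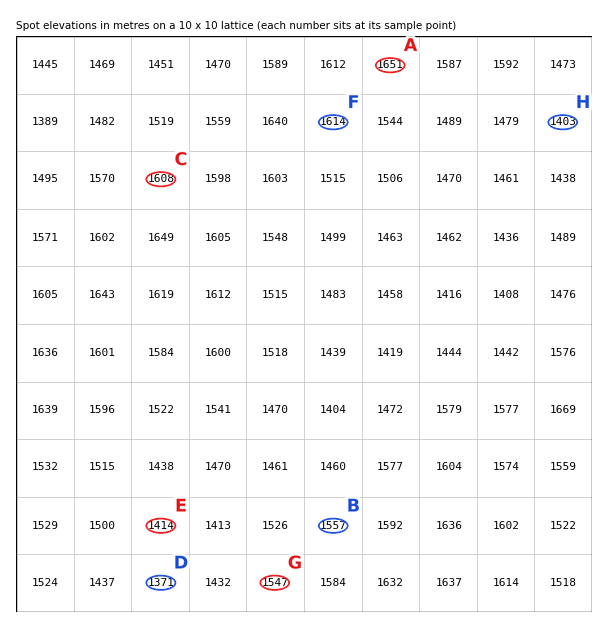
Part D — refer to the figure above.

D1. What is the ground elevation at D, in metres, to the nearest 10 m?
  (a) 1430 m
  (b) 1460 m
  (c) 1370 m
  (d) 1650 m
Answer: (c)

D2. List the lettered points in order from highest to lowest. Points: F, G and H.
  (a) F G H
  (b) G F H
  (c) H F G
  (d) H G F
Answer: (a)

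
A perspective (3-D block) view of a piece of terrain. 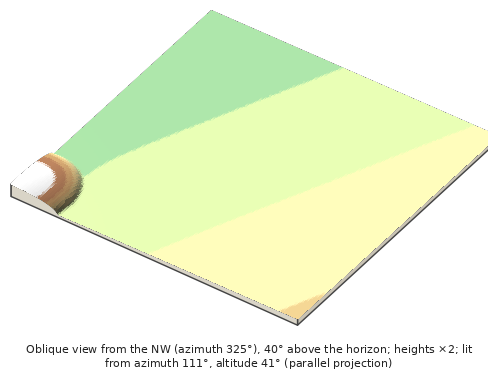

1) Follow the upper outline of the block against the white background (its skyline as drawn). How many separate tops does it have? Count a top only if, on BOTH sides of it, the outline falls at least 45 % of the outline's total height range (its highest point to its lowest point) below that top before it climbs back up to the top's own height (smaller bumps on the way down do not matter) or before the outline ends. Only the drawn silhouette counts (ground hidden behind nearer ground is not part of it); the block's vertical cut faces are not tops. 1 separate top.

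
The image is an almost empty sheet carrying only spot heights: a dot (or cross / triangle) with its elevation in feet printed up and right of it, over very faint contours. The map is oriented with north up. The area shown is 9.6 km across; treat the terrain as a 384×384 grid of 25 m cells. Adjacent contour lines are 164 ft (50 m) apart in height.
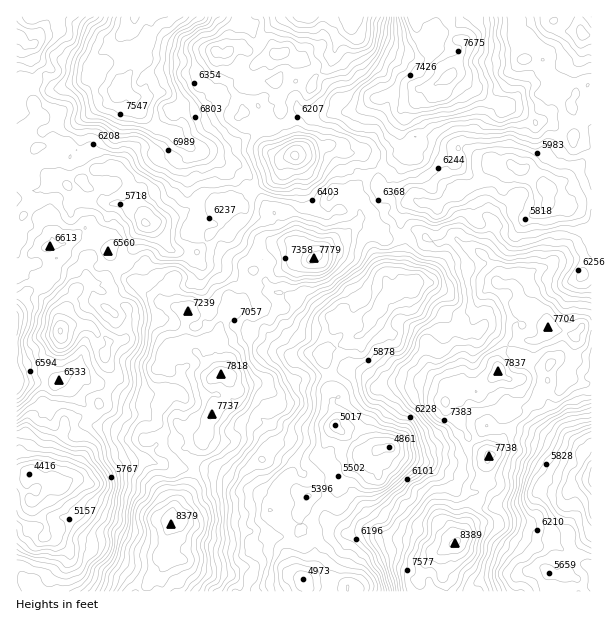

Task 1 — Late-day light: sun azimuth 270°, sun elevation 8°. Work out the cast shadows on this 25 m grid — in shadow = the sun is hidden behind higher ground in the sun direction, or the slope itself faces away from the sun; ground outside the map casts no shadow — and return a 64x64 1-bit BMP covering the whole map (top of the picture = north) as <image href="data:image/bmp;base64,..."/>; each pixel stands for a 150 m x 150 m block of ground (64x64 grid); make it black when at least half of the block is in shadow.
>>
<image width="64" height="64" href="data:image/bmp;base64,Qk0+AgAAAAAAAD4AAAAoAAAAQAAAAEAAAAABAAEAAAAAAAACAAATCwAAEwsAAAIAAAAAAAAA////AAAAAAAwAP///4T//zwA////hP//XAB///+A//9+AB///4B///gAP///AH//+AB///8Af//wAD///wA///AAf///gH//4AB////A///gAD///8Cf//AAP///wI//+AAf///AD//AAA///+AP/8AAD///4A//wAAP///wB/+AAAf///gH/wAAB///+Af/AAAH///4O//MAAf///A5/+wAA///4Hn//MAD///A+P//wAB//4DO///wAH//gBz3//AA//+AAfv/8GD//8Aj///wQP//wiP7//AA///CIzv/+AH//+MAO//4Ef//4wAZ//wR///gEB3//Bn///AAH//4HH//+AAf/4AYf//4AD8/wDi9f/wA/w/APBH//gD/B4A8ED//AH8HkTgQP/+CPwu98AA//4+PA5/AAD/9H8cLn4wA//J/wwz/gAHn5n/wBv8EAeD/J/wOfgcHEf8H/A78BgQR/4f4BBgeHgP/xPh9GBz/g5f2YDuAFP/BH/+AI+Af/8AH/8AAQAf/+Af/woAQH//4B/8jEQA///Af/jMAAD//wB/yP+AD//8AD/P/4AP//4AH8f/gA///wAH//4AH///AAP//AA///+AA//9AB///+AD//wAH///8AH//gAH///4Af/+ABf///wA//wAH////AD//AAf///8GP/8wB////4b//w=="/>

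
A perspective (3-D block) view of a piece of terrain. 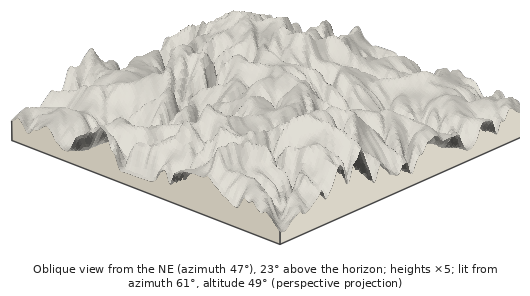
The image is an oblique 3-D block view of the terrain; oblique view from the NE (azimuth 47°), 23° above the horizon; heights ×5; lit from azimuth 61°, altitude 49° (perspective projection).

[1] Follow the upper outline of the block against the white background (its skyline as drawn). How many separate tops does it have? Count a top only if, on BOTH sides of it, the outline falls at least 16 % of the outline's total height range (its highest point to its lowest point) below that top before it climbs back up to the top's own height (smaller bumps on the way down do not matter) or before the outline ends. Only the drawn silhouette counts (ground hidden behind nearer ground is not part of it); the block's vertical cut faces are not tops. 2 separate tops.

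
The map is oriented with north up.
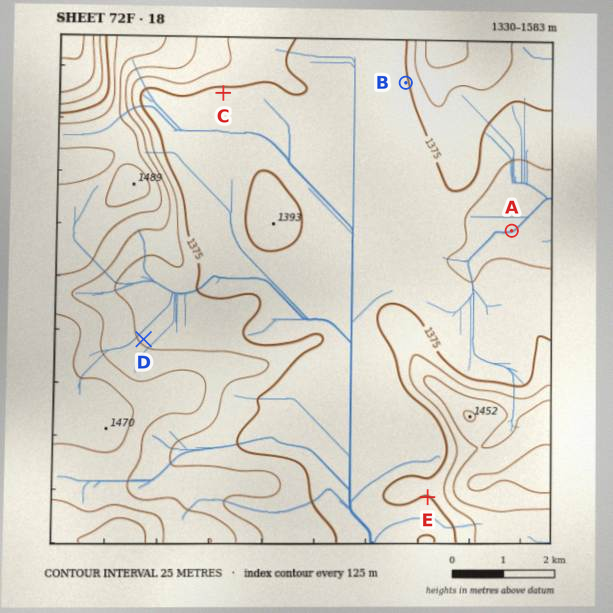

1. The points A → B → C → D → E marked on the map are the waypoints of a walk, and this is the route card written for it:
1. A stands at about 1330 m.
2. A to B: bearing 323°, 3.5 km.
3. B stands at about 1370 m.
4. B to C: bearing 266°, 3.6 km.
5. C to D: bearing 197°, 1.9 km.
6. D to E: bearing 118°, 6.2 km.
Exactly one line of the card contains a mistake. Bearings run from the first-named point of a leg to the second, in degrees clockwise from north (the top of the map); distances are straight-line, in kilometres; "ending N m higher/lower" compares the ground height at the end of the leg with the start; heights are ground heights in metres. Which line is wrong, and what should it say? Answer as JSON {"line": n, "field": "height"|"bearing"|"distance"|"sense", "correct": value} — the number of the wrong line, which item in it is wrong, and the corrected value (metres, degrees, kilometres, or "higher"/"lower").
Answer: {"line": 5, "field": "distance", "correct": 4.9}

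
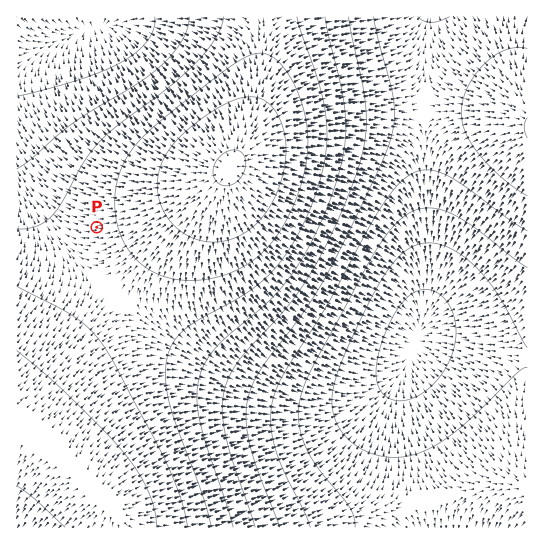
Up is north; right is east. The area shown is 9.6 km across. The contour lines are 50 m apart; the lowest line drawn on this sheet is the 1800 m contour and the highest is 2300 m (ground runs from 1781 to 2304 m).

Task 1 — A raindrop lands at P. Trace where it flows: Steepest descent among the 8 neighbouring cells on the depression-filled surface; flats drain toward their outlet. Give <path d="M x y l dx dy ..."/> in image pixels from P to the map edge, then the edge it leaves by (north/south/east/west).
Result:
<path d="M97 227l-22 0-58-58"/>
exit: west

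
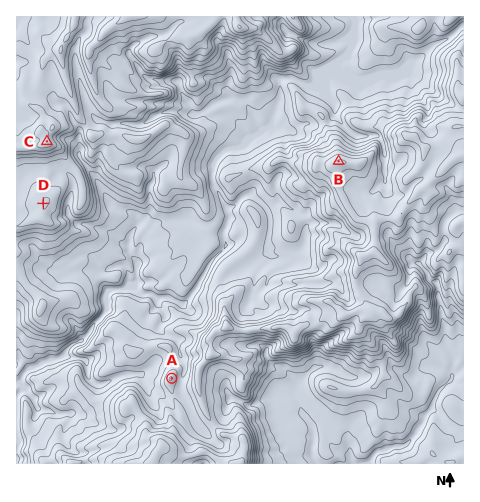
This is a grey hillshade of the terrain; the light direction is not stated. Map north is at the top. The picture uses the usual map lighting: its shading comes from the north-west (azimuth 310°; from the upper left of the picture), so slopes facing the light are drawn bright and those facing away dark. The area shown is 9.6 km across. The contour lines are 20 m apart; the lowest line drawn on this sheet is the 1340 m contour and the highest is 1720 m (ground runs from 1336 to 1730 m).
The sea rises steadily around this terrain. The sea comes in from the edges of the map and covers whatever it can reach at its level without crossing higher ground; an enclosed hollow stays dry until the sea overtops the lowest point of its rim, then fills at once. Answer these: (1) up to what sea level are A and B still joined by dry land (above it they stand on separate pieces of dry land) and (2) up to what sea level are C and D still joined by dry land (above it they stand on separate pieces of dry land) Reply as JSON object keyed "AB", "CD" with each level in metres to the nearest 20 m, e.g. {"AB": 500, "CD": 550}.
{"AB": 1500, "CD": 1580}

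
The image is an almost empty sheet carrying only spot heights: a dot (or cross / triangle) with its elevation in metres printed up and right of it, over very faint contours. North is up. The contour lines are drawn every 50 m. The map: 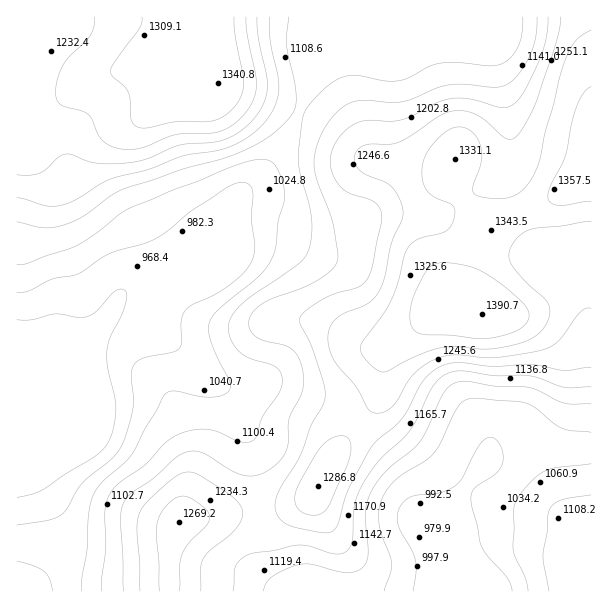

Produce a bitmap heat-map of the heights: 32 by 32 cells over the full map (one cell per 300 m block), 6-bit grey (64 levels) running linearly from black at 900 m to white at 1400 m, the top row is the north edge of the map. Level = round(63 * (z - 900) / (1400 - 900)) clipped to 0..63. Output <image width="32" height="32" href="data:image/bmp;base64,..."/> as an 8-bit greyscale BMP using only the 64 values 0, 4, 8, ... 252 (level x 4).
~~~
<image width="32" height="32" href="data:image/bmp;base64,Qk02CAAAAAAAADYEAAAoAAAAIAAAACAAAAABAAgAAAAAAAAEAAATCwAAEwsAAAABAAAAAAAAAAAAAAEBAQACAgIAAwMDAAQEBAAFBQUABgYGAAcHBwAICAgACQkJAAoKCgALCwsADAwMAA0NDQAODg4ADw8PABAQEAAREREAEhISABMTEwAUFBQAFRUVABYWFgAXFxcAGBgYABkZGQAaGhoAGxsbABwcHAAdHR0AHh4eAB8fHwAgICAAISEhACIiIgAjIyMAJCQkACUlJQAmJiYAJycnACgoKAApKSkAKioqACsrKwAsLCwALS0tAC4uLgAvLy8AMDAwADExMQAyMjIAMzMzADQ0NAA1NTUANjY2ADc3NwA4ODgAOTk5ADo6OgA7OzsAPDw8AD09PQA+Pj4APz8/AEBAQABBQUEAQkJCAENDQwBEREQARUVFAEZGRgBHR0cASEhIAElJSQBKSkoAS0tLAExMTABNTU0ATk5OAE9PTwBQUFAAUVFRAFJSUgBTU1MAVFRUAFVVVQBWVlYAV1dXAFhYWABZWVkAWlpaAFtbWwBcXFwAXV1dAF5eXgBfX18AYGBgAGFhYQBiYmIAY2NjAGRkZABlZWUAZmZmAGdnZwBoaGgAaWlpAGpqagBra2sAbGxsAG1tbQBubm4Ab29vAHBwcABxcXEAcnJyAHNzcwB0dHQAdXV1AHZ2dgB3d3cAeHh4AHl5eQB6enoAe3t7AHx8fAB9fX0Afn5+AH9/fwCAgIAAgYGBAIKCggCDg4MAhISEAIWFhQCGhoYAh4eHAIiIiACJiYkAioqKAIuLiwCMjIwAjY2NAI6OjgCPj48AkJCQAJGRkQCSkpIAk5OTAJSUlACVlZUAlpaWAJeXlwCYmJgAmZmZAJqamgCbm5sAnJycAJ2dnQCenp4An5+fAKCgoAChoaEAoqKiAKOjowCkpKQApaWlAKampgCnp6cAqKioAKmpqQCqqqoAq6urAKysrACtra0Arq6uAK+vrwCwsLAAsbGxALKysgCzs7MAtLS0ALW1tQC2trYAt7e3ALi4uAC5ubkAurq6ALu7uwC8vLwAvb29AL6+vgC/v78AwMDAAMHBwQDCwsIAw8PDAMTExADFxcUAxsbGAMfHxwDIyMgAycnJAMrKygDLy8sAzMzMAM3NzQDOzs4Az8/PANDQ0ADR0dEA0tLSANPT0wDU1NQA1dXVANbW1gDX19cA2NjYANnZ2QDa2toA29vbANzc3ADd3d0A3t7eAN/f3wDg4OAA4eHhAOLi4gDj4+MA5OTkAOXl5QDm5uYA5+fnAOjo6ADp6ekA6urqAOvr6wDs7OwA7e3tAO7u7gDv7+8A8PDwAPHx8QDy8vIA8/PzAPT09AD19fUA9vb2APf39wD4+PgA+fn5APr6+gD7+/sA/Pz8AP39/QD+/v4A////ACwwOEhgdIyotKiUhHhsYFhYWFxYTDwsIBwcJDRQZGxsMDQ4SFx0jKi0qJSEfHRsZGRsbGRQQCwkICQwQFhocHA4PDxEWHSQqLSwoJCEgIB8gIR8aEw4LCQoMDhIWGhwdDQ4PERYdJCouLiwoJSMkJScmIRkRDAoKCwwPEhYZGxwJCgwQFh0jKS0uLCkmJCYrLSoiGREMCwsLDQ8SFhkaGwYHCQ4UGyAkKSspJyQjJiwwLSUbEw4NDQwNDxEUFxgZAwQGCQ4VGh4jJiUiICAiKC8vKSAYExAPDQwNDxIUFBUBAQIEBw0UGR4hIB4cHB4kLC8sJR8ZFREODQwOEBISEgEBAQEDCRAWGRscGhkaHSIoLCwoJB8ZFBANDQ4QERISAQEBAQEHDhMWFxcXFxkcISYpKispJR0WEg8ODxETFBUBAQEBAgYMERQUFBQVFxofJCcpLC4pIRkUEhISFBYZGgEBAQECBw0REhIREhQWGB0jJysvMS0mHhkYGhobHiAgAgIBAQQIDA8PDxATFhgaHSQqLjIzMSwmIyQlJSQmJyYDAwIDBQgKCwwNERYaHR4gJiwxMzQ1NDIxMjIwLiwqKQQEBAUFBwgJCw4SFx0hIyQoLDAyNTc5Ojo7Ozk2MSwrCAcHBwYGBwgKDRAVHCEjJScqLC8zNzo8PT49PDgzLiwMCgkJCAYHBwkKDA8VGx8hIyYnKi82Ojw8PTw5NTEuLRAODQwKCAcICAgICQ0TGRweISMmLDQ4Ojs6ODUxLi0tFBIREA0LCgoICAgICg8UGBsfISQrMjY4ODg2Mi8tLS0WFhUUEQ8ODQsICAgJDhMWGh4hIykwMzQ1NzczMC8uLhkaGhgVEhEPDgsJCAoOExYaHyEjJy0wMTM2NzY0NDMyHh8fHRoWExIQDgwKCw4SFRshIyUoLDAyMzQ0NDY4OTgjIyMiHxwZFxQSEA0MDhIWHSMnKSsuMjQ0MjExMzg7PCcmJSQkIyIfHBkXFBEQExgfJiotLi8yNTYzMC4xNTo9KigmJykrKyklIiAeGhYVGB4lKi0tLjE0NjQvLS80ODwqKikpLC8xMC4sLCokHhkYHSInKSkqLTE0Mi0rLjM3PCorKywtMDM1NTQ0My0lHRkbHyIkJCQnKy4sKSgsMTY6KistLi8wMzU3Nzc2MikgGhkcHh4eHiAkJSQjJCkwNTkpKi0vMTI0NTY3NzczKiAaGRkaGhkaGx0eHR0fJS00NykqKy4wMjQ2Njc3NzIoHhkZGRkZGRkZGRkZGRohKjI2KSoqLC4wMzU2Njc2MCYdGRkZGRkZGRkZGRkZGR0nMDQpKSkqLS8xNDU3ODYvJR0ZGRkZGRkZGRkZGRkZHCUuMQ="/>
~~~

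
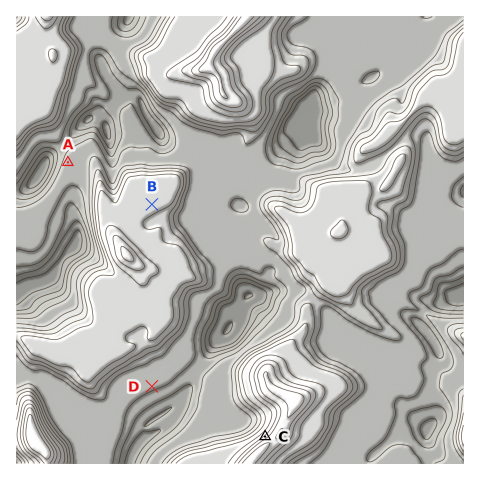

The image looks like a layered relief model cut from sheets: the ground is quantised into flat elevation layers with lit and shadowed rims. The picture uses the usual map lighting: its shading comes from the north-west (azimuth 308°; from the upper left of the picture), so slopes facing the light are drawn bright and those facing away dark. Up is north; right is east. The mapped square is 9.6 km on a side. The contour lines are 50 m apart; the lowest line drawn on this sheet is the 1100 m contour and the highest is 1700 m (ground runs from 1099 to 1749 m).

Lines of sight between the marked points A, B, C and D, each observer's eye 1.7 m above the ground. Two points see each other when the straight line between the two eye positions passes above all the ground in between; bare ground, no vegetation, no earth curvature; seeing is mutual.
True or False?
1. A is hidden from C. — True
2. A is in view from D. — False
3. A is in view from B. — False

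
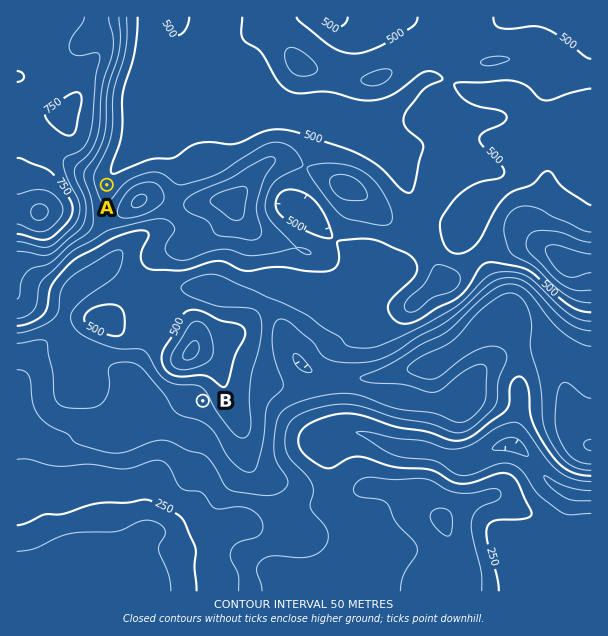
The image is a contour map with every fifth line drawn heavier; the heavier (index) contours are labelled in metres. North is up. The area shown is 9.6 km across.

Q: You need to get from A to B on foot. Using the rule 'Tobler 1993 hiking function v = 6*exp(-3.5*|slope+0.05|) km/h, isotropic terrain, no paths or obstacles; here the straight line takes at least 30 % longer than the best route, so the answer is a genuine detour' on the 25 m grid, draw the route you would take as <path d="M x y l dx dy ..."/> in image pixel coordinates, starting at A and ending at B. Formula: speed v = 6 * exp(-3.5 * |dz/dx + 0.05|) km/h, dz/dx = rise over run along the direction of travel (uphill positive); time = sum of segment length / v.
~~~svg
<path d="M107 185l0 31 3 6 4 5 18 9 2 1 1 3 0 44 3 6 0 36 5 9 0 7 16 33 8 8 36 18"/>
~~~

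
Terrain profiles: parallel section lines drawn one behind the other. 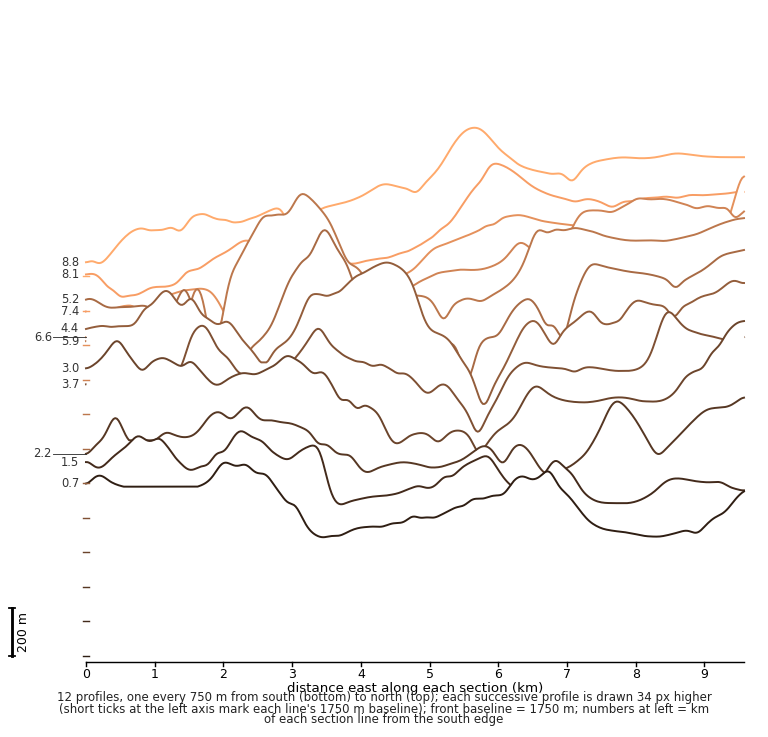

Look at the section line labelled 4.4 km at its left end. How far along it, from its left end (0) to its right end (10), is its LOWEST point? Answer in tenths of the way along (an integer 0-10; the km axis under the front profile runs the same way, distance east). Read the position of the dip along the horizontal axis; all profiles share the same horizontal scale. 6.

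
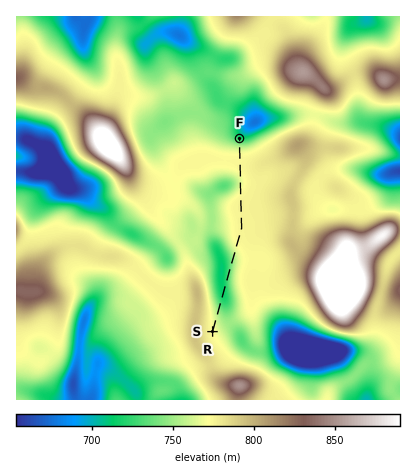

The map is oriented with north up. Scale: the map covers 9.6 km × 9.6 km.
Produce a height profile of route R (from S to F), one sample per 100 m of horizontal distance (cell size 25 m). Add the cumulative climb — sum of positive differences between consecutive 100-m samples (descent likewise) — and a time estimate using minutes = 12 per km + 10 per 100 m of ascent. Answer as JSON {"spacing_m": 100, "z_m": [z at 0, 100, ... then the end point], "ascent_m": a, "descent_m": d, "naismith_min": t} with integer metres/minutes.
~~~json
{"spacing_m": 100, "z_m": [772, 770, 767, 763, 758, 752, 744, 734, 724, 717, 715, 716, 720, 724, 729, 732, 736, 739, 744, 750, 757, 764, 769, 773, 774, 775, 775, 775, 775, 775, 775, 776, 776, 776, 775, 774, 771, 767, 765, 766, 769, 772, 774, 774, 774, 772, 767, 757, 743, 727, 723], "ascent_m": 70, "descent_m": 119, "naismith_min": 66}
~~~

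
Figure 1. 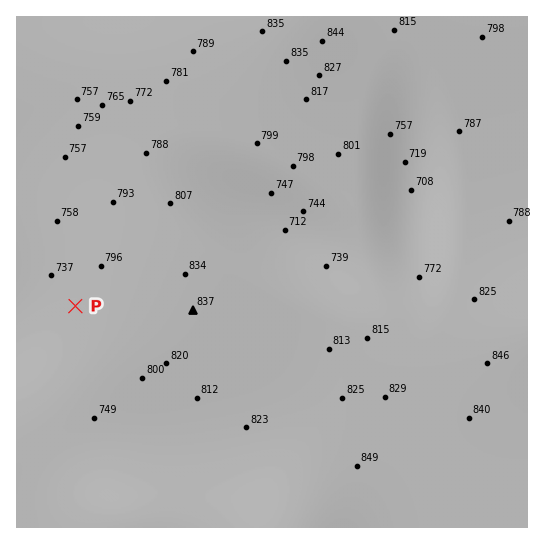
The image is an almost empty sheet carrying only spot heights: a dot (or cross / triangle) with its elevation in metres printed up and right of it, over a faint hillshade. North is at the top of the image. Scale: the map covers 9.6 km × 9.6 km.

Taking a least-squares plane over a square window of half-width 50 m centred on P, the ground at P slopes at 5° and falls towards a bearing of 259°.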